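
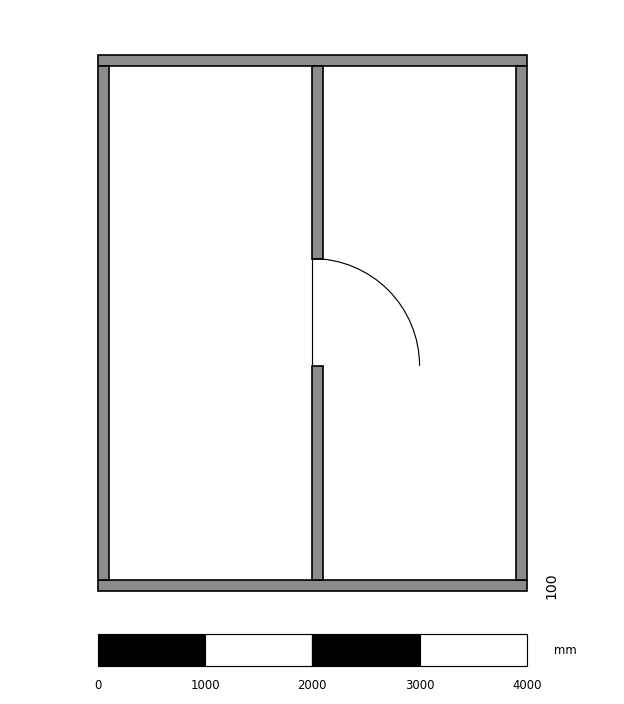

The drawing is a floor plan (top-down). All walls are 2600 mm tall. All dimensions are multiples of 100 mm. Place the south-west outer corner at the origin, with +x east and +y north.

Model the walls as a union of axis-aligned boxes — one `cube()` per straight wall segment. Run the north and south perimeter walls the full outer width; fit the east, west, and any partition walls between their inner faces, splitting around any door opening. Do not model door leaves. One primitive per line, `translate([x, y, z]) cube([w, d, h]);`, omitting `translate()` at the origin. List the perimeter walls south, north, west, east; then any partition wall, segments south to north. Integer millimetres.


cube([4000, 100, 2600]);
translate([0, 4900, 0]) cube([4000, 100, 2600]);
translate([0, 100, 0]) cube([100, 4800, 2600]);
translate([3900, 100, 0]) cube([100, 4800, 2600]);
translate([2000, 100, 0]) cube([100, 2000, 2600]);
translate([2000, 3100, 0]) cube([100, 1800, 2600]);


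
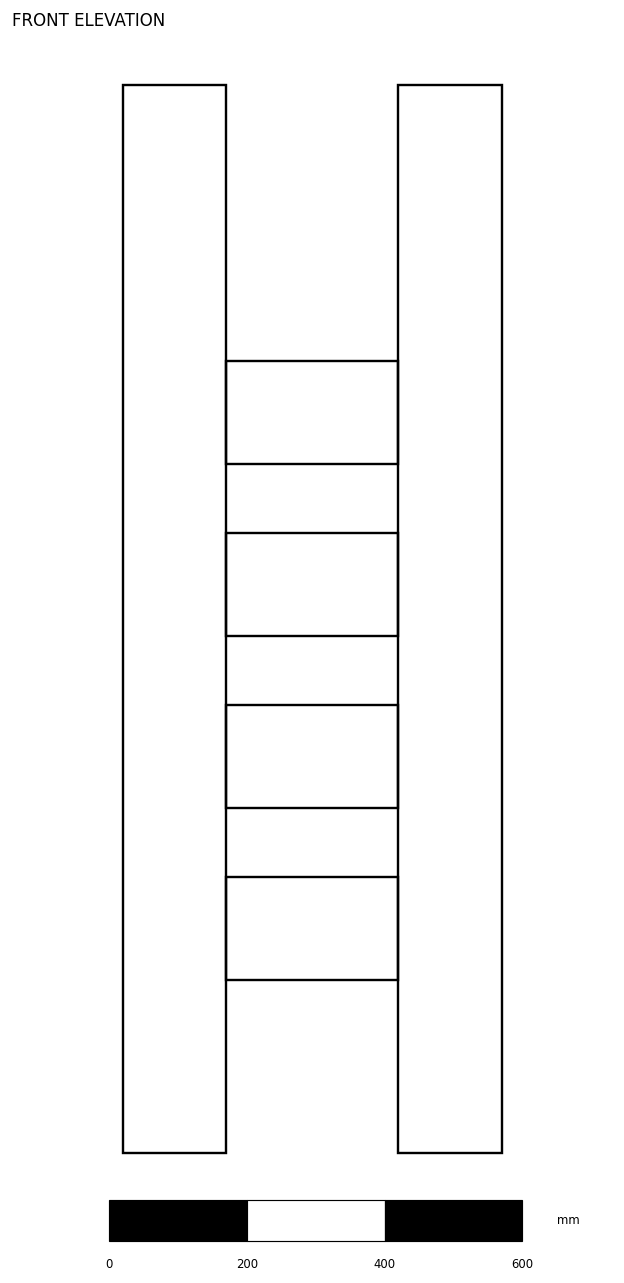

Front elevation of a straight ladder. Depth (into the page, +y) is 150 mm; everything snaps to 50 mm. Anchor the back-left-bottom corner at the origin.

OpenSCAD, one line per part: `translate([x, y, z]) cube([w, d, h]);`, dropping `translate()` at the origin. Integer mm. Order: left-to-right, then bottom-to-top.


cube([150, 150, 1550]);
translate([150, 0, 250]) cube([250, 150, 150]);
translate([150, 0, 500]) cube([250, 150, 150]);
translate([150, 0, 750]) cube([250, 150, 150]);
translate([150, 0, 1000]) cube([250, 150, 150]);
translate([400, 0, 0]) cube([150, 150, 1550]);


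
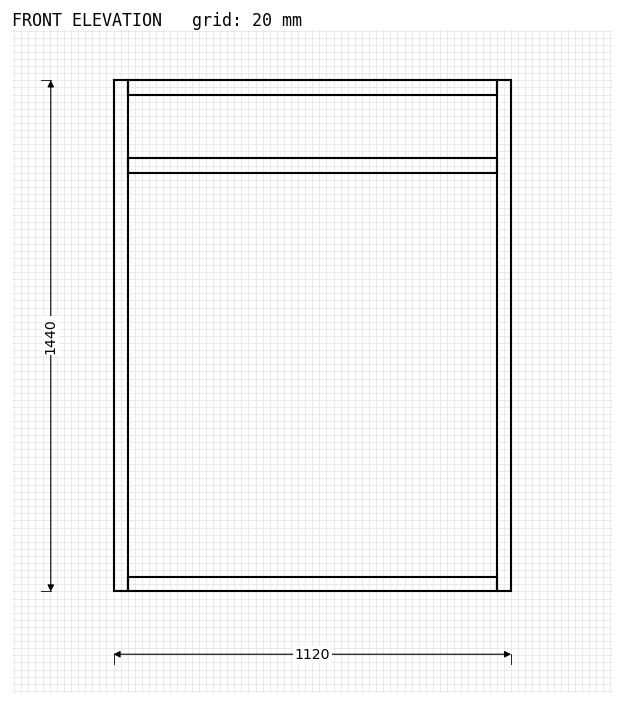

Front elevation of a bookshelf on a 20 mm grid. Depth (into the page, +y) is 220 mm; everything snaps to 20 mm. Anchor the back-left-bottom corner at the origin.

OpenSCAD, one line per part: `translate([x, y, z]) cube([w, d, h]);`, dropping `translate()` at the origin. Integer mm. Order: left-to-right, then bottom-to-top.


cube([40, 220, 1440]);
translate([40, 0, 0]) cube([1040, 220, 40]);
translate([40, 0, 1180]) cube([1040, 220, 40]);
translate([40, 0, 1400]) cube([1040, 220, 40]);
translate([1080, 0, 0]) cube([40, 220, 1440]);


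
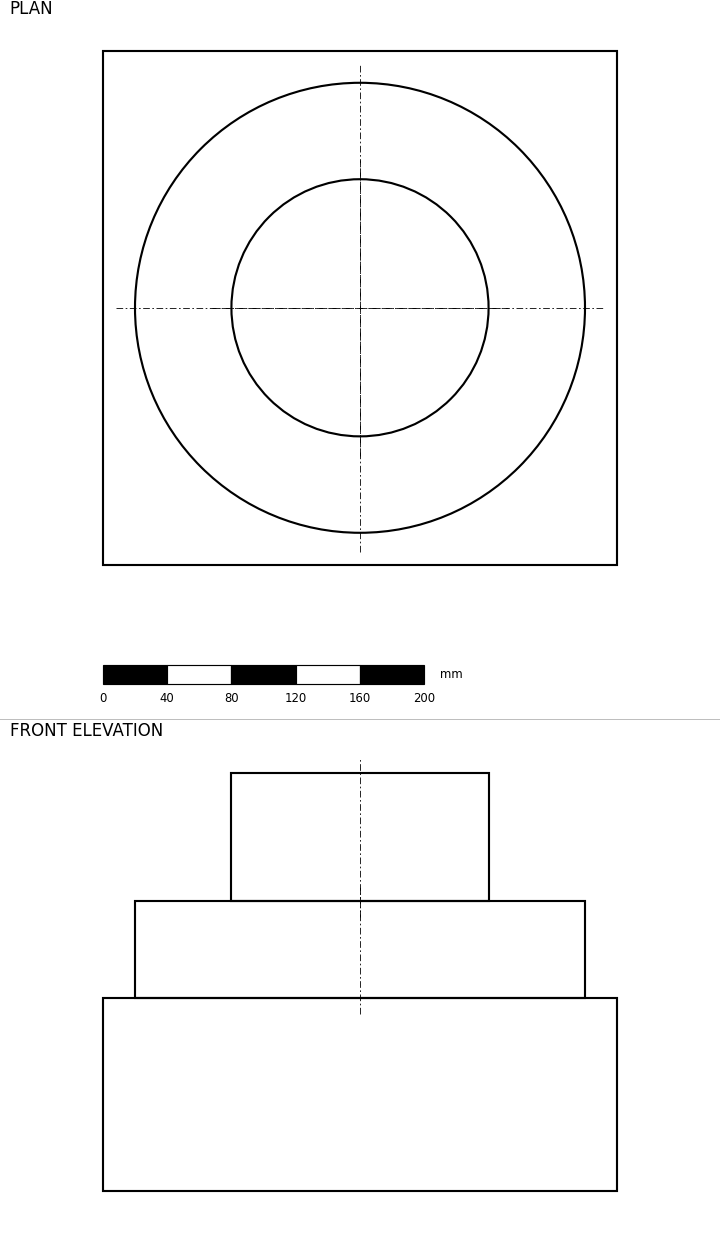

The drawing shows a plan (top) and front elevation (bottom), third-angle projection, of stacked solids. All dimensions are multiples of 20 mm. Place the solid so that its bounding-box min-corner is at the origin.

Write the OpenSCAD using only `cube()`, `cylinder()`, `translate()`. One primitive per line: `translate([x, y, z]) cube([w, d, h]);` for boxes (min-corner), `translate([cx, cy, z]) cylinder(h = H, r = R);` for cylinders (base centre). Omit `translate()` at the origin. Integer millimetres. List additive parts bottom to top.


cube([320, 320, 120]);
translate([160, 160, 120]) cylinder(h = 60, r = 140);
translate([160, 160, 180]) cylinder(h = 80, r = 80);


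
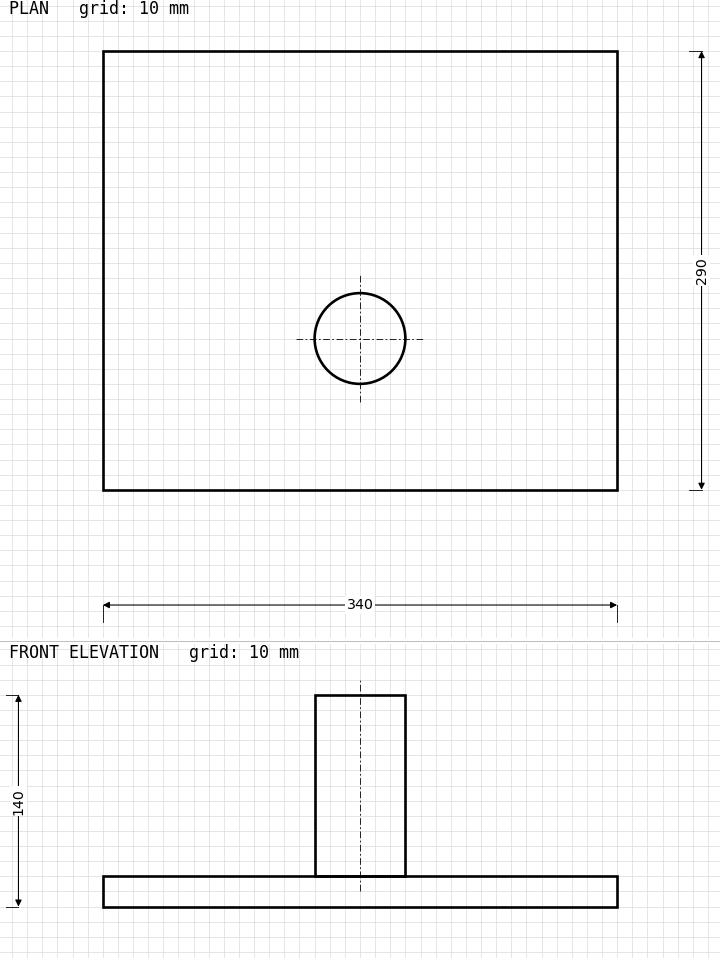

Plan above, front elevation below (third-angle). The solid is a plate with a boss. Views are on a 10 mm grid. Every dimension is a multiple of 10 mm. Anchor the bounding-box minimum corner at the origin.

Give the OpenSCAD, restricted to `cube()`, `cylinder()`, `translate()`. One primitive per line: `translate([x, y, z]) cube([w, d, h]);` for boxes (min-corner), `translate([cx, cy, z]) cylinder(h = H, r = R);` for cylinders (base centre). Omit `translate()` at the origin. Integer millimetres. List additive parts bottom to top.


cube([340, 290, 20]);
translate([170, 100, 20]) cylinder(h = 120, r = 30);


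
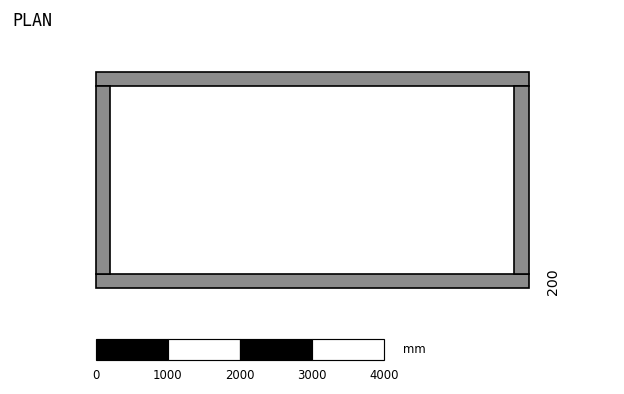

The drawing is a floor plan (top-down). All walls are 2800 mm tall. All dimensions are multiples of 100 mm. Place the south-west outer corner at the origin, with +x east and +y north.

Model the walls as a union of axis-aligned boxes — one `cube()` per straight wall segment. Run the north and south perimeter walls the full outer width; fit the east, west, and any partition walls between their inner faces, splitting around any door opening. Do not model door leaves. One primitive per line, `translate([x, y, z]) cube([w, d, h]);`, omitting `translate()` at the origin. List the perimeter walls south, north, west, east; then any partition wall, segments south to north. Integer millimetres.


cube([6000, 200, 2800]);
translate([0, 2800, 0]) cube([6000, 200, 2800]);
translate([0, 200, 0]) cube([200, 2600, 2800]);
translate([5800, 200, 0]) cube([200, 2600, 2800]);


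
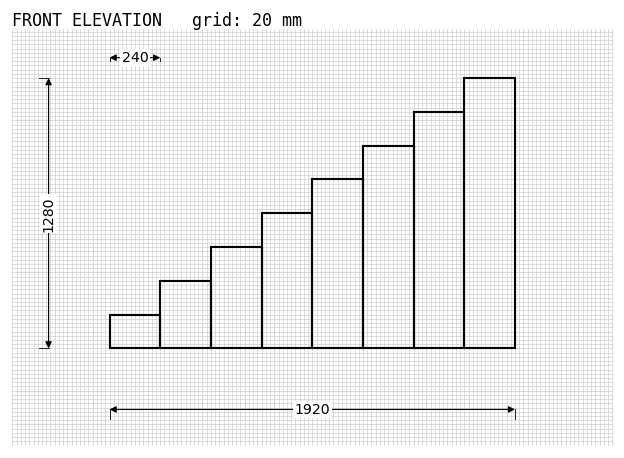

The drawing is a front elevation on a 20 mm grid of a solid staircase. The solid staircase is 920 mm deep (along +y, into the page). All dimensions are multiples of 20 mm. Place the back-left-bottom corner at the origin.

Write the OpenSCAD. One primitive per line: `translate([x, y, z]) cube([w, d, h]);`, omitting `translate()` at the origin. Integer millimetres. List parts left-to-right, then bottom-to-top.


cube([240, 920, 160]);
translate([240, 0, 0]) cube([240, 920, 320]);
translate([480, 0, 0]) cube([240, 920, 480]);
translate([720, 0, 0]) cube([240, 920, 640]);
translate([960, 0, 0]) cube([240, 920, 800]);
translate([1200, 0, 0]) cube([240, 920, 960]);
translate([1440, 0, 0]) cube([240, 920, 1120]);
translate([1680, 0, 0]) cube([240, 920, 1280]);


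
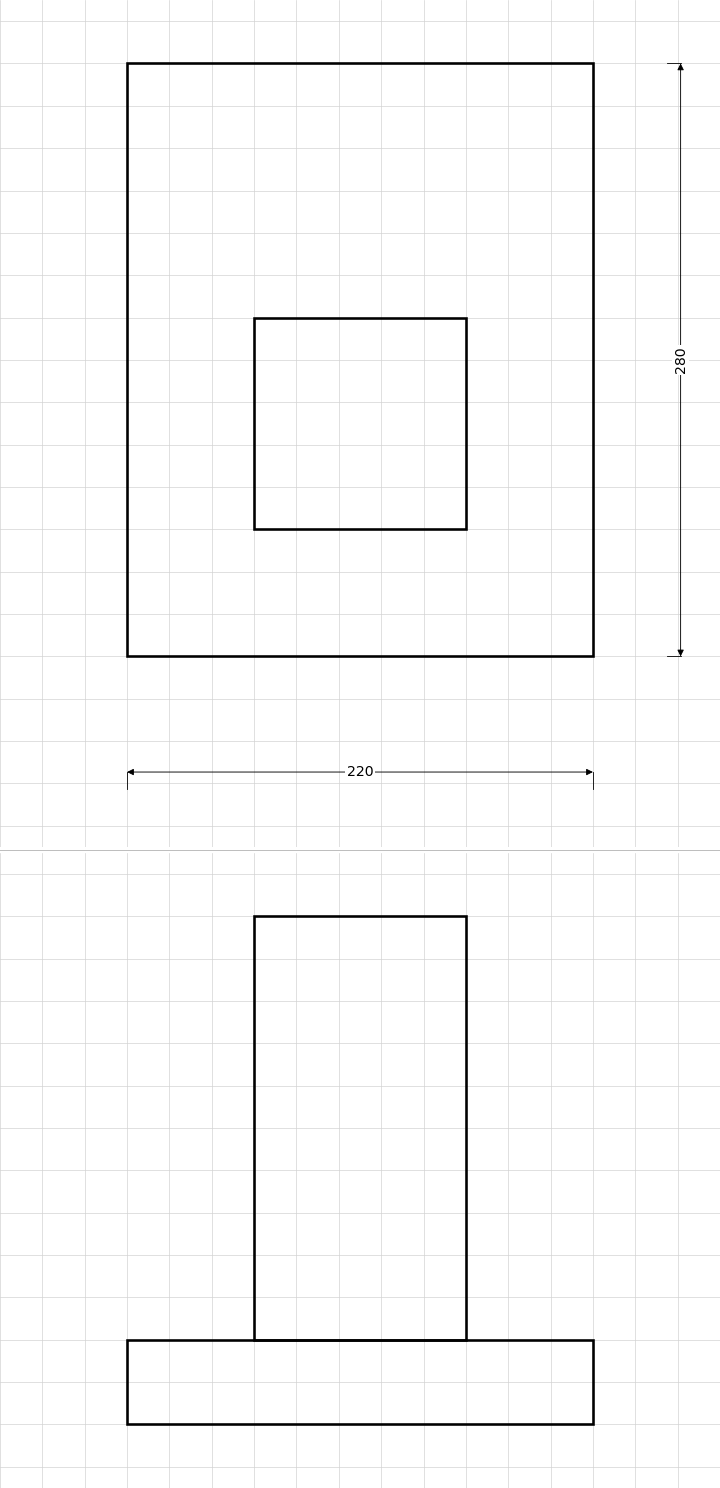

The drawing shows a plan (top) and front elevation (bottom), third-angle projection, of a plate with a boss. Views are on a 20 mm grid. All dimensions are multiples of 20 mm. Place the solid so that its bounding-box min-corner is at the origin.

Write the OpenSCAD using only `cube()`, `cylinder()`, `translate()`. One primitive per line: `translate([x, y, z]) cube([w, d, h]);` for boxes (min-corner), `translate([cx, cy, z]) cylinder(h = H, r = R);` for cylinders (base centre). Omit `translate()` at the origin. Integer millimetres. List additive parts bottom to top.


cube([220, 280, 40]);
translate([60, 60, 40]) cube([100, 100, 200]);


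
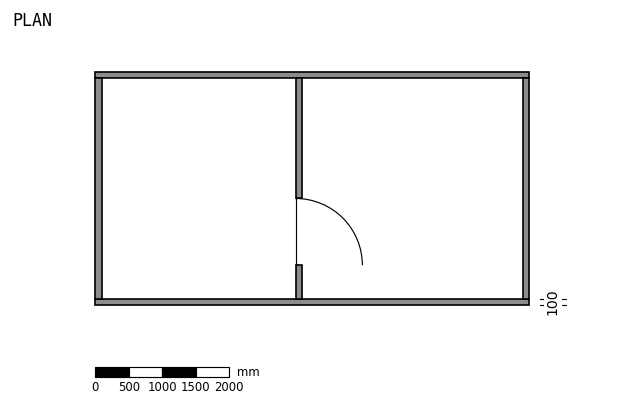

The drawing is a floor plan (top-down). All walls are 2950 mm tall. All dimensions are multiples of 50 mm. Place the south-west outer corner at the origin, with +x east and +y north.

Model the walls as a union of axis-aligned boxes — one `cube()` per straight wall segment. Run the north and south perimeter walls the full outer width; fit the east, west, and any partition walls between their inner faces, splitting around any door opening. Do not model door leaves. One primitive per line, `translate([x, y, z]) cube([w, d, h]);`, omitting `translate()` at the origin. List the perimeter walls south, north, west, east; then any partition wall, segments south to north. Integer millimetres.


cube([6500, 100, 2950]);
translate([0, 3400, 0]) cube([6500, 100, 2950]);
translate([0, 100, 0]) cube([100, 3300, 2950]);
translate([6400, 100, 0]) cube([100, 3300, 2950]);
translate([3000, 100, 0]) cube([100, 500, 2950]);
translate([3000, 1600, 0]) cube([100, 1800, 2950]);


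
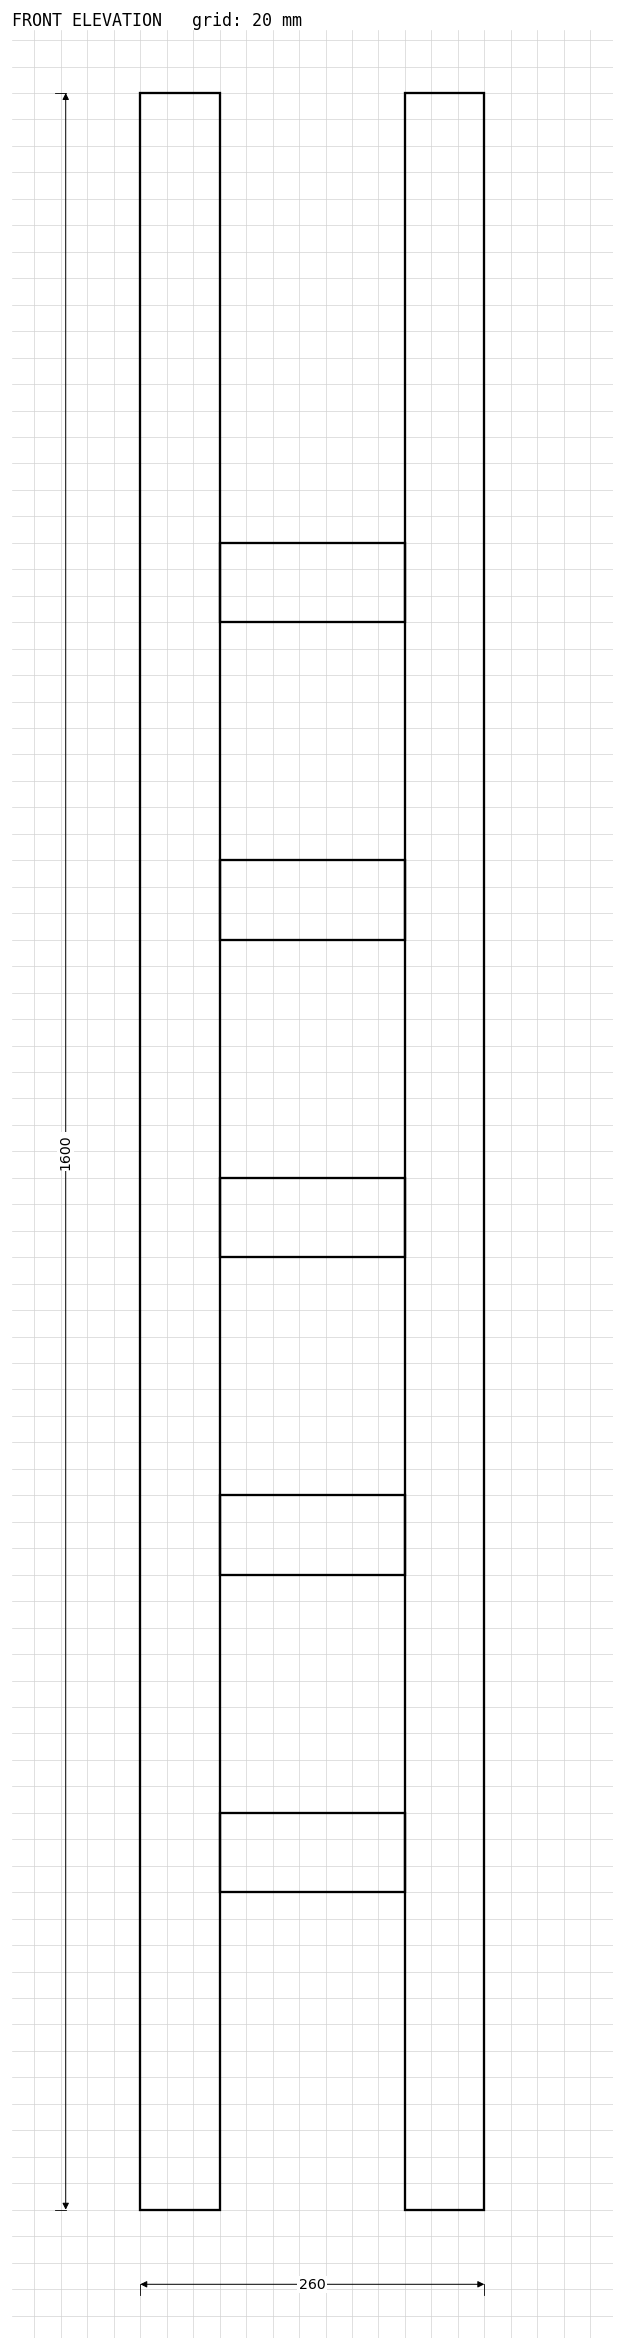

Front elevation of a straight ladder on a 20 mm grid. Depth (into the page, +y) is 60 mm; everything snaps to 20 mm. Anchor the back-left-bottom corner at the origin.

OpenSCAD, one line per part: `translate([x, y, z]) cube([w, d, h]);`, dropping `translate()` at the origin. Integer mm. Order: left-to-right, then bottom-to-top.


cube([60, 60, 1600]);
translate([60, 0, 240]) cube([140, 60, 60]);
translate([60, 0, 480]) cube([140, 60, 60]);
translate([60, 0, 720]) cube([140, 60, 60]);
translate([60, 0, 960]) cube([140, 60, 60]);
translate([60, 0, 1200]) cube([140, 60, 60]);
translate([200, 0, 0]) cube([60, 60, 1600]);


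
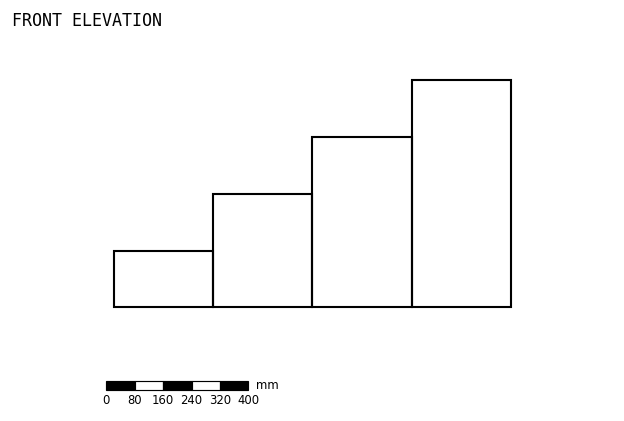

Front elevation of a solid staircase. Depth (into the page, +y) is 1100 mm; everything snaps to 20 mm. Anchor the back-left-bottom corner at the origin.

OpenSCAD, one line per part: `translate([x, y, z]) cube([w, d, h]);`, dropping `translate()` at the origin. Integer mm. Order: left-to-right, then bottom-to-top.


cube([280, 1100, 160]);
translate([280, 0, 0]) cube([280, 1100, 320]);
translate([560, 0, 0]) cube([280, 1100, 480]);
translate([840, 0, 0]) cube([280, 1100, 640]);


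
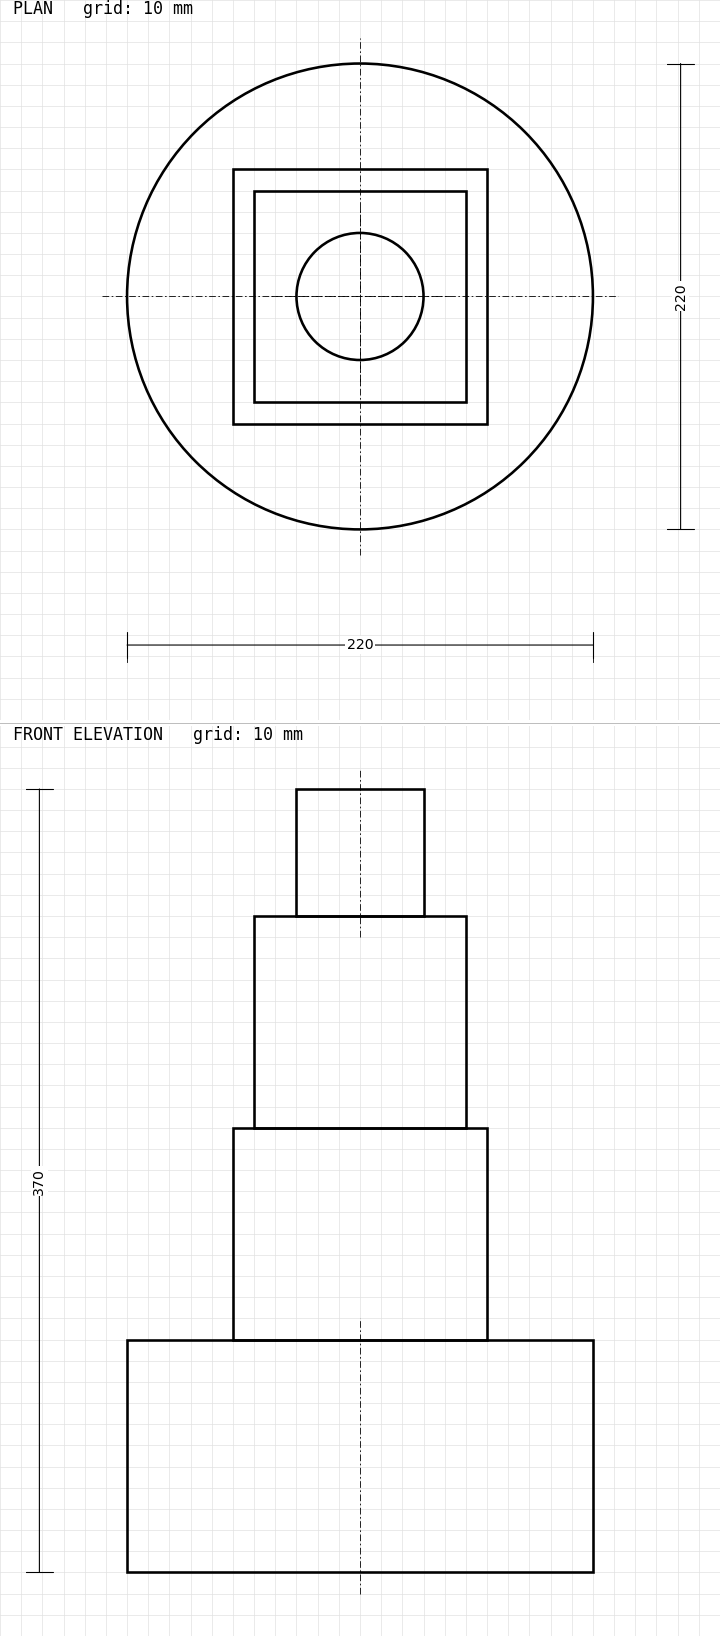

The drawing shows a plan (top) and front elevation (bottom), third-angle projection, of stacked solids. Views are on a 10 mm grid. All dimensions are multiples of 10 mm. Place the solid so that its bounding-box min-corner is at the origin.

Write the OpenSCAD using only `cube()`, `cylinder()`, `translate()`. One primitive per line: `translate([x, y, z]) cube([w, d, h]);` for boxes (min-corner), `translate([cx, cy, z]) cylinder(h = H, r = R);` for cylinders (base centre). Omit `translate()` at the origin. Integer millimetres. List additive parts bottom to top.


translate([110, 110, 0]) cylinder(h = 110, r = 110);
translate([50, 50, 110]) cube([120, 120, 100]);
translate([60, 60, 210]) cube([100, 100, 100]);
translate([110, 110, 310]) cylinder(h = 60, r = 30);


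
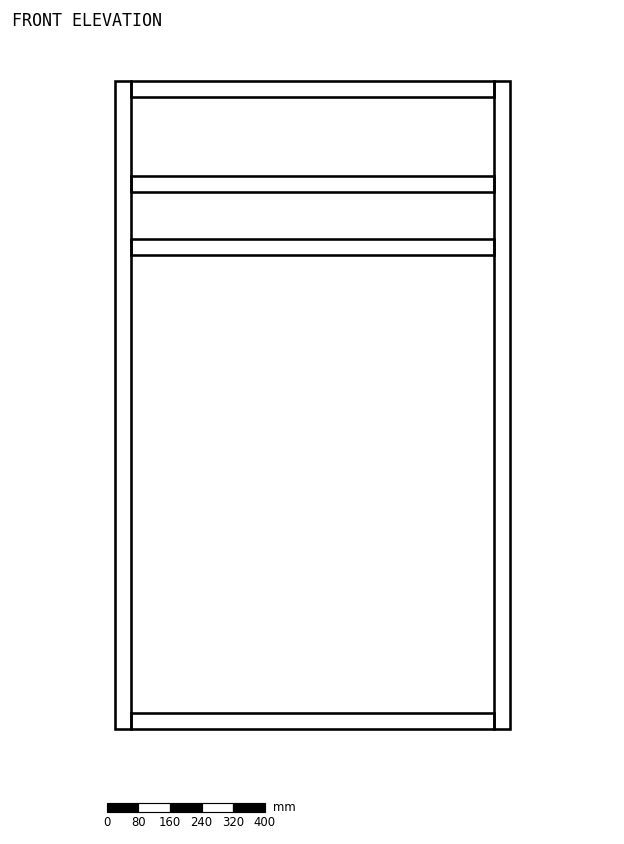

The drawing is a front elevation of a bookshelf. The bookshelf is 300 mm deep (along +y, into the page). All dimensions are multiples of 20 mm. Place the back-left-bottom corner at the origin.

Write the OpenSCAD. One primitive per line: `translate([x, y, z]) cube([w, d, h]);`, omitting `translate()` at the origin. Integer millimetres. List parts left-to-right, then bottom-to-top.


cube([40, 300, 1640]);
translate([40, 0, 0]) cube([920, 300, 40]);
translate([40, 0, 1200]) cube([920, 300, 40]);
translate([40, 0, 1360]) cube([920, 300, 40]);
translate([40, 0, 1600]) cube([920, 300, 40]);
translate([960, 0, 0]) cube([40, 300, 1640]);


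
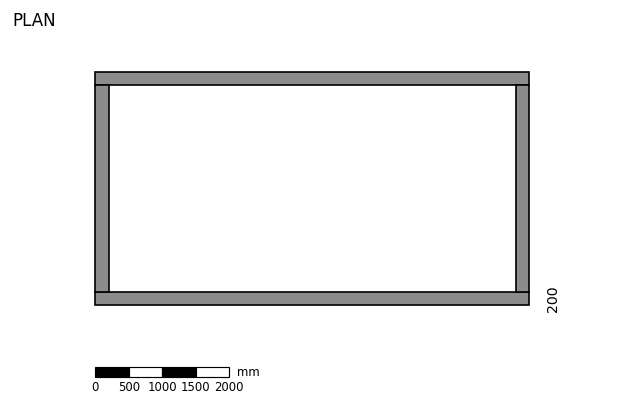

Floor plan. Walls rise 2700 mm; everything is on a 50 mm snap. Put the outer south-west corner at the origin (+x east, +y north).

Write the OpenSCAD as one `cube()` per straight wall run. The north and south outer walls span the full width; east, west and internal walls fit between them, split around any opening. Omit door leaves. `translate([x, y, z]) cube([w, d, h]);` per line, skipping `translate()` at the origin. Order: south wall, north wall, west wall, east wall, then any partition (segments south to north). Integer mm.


cube([6500, 200, 2700]);
translate([0, 3300, 0]) cube([6500, 200, 2700]);
translate([0, 200, 0]) cube([200, 3100, 2700]);
translate([6300, 200, 0]) cube([200, 3100, 2700]);


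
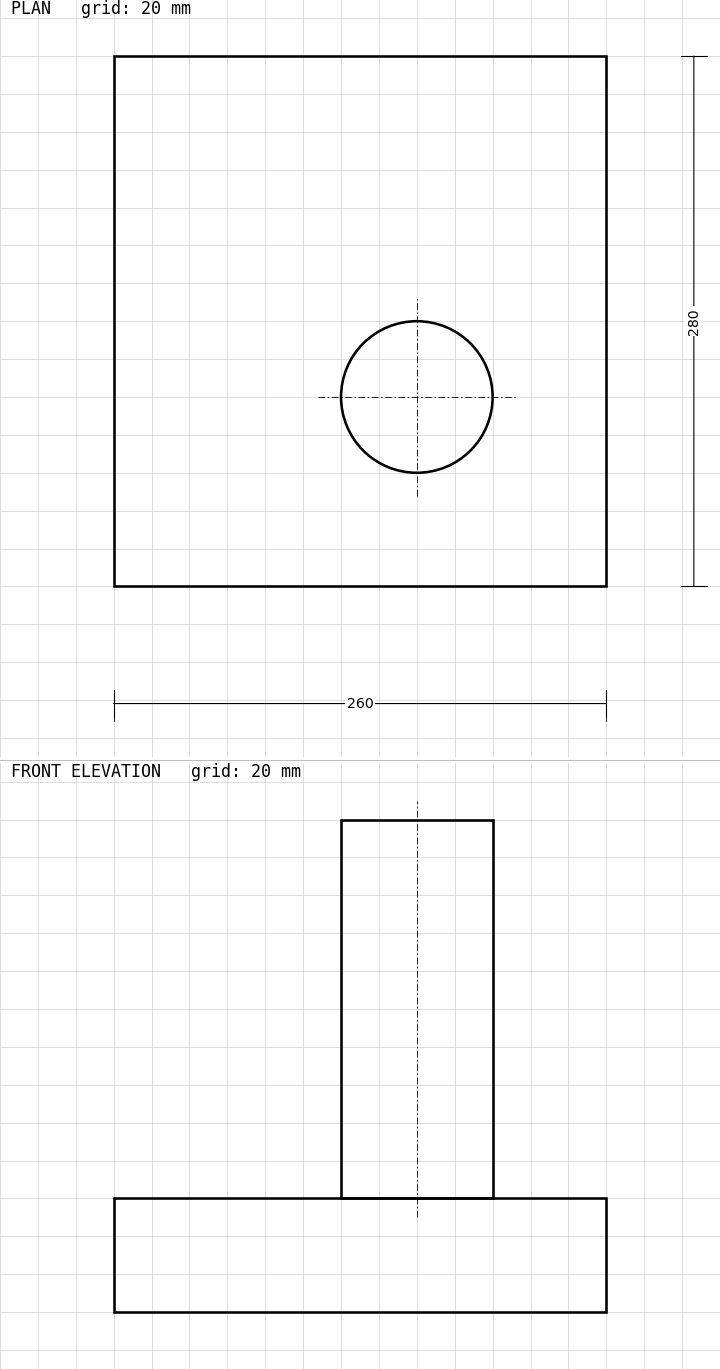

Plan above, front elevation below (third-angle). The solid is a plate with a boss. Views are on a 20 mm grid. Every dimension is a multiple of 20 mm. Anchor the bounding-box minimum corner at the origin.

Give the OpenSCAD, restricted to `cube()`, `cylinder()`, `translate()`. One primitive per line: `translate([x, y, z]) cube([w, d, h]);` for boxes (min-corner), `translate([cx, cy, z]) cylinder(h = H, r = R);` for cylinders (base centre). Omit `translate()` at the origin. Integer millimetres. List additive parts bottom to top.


cube([260, 280, 60]);
translate([160, 100, 60]) cylinder(h = 200, r = 40);


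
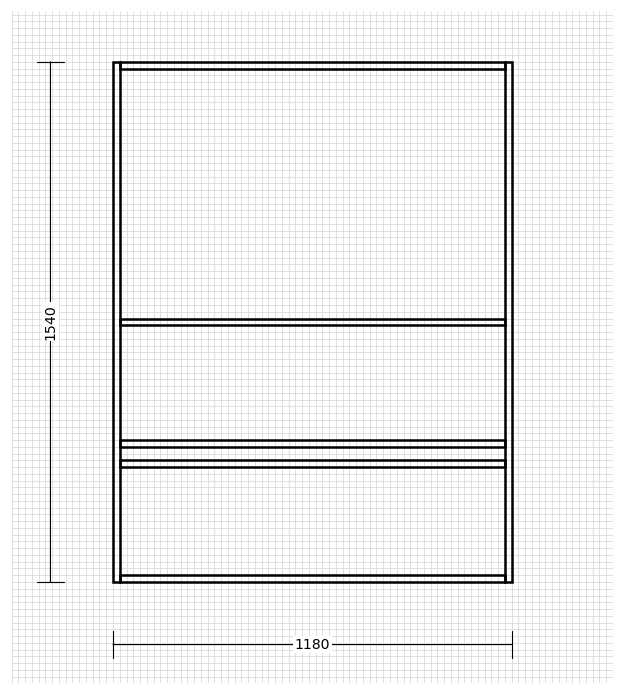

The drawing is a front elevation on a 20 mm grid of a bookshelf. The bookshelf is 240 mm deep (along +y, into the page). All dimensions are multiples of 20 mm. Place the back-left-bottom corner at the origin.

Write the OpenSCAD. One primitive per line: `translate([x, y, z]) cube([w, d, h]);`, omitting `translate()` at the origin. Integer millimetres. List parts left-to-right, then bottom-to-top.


cube([20, 240, 1540]);
translate([20, 0, 0]) cube([1140, 240, 20]);
translate([20, 0, 340]) cube([1140, 240, 20]);
translate([20, 0, 400]) cube([1140, 240, 20]);
translate([20, 0, 760]) cube([1140, 240, 20]);
translate([20, 0, 1520]) cube([1140, 240, 20]);
translate([1160, 0, 0]) cube([20, 240, 1540]);


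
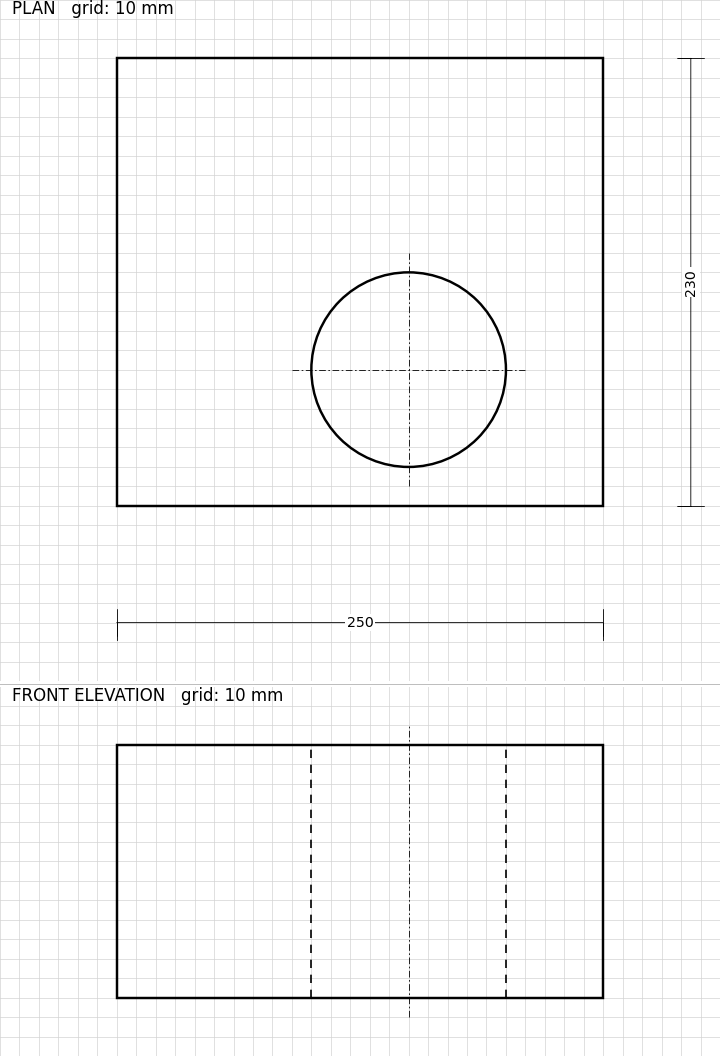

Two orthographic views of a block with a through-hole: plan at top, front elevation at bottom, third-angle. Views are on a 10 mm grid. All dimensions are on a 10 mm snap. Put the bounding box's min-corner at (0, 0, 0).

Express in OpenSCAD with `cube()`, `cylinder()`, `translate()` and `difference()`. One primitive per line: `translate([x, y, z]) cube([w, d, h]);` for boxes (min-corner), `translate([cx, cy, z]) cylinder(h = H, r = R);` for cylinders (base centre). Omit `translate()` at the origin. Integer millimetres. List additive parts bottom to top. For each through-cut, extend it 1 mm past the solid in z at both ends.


difference() {
  cube([250, 230, 130]);
  translate([150, 70, -1]) cylinder(h = 132, r = 50);
}


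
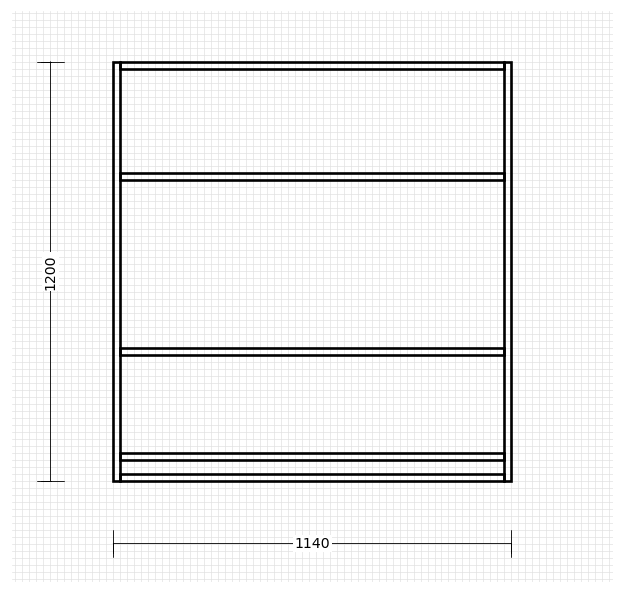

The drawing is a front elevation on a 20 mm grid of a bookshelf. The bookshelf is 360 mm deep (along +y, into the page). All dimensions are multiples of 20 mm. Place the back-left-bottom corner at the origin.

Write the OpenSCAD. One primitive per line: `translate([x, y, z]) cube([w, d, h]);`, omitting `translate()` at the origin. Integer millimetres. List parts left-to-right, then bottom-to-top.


cube([20, 360, 1200]);
translate([20, 0, 0]) cube([1100, 360, 20]);
translate([20, 0, 60]) cube([1100, 360, 20]);
translate([20, 0, 360]) cube([1100, 360, 20]);
translate([20, 0, 860]) cube([1100, 360, 20]);
translate([20, 0, 1180]) cube([1100, 360, 20]);
translate([1120, 0, 0]) cube([20, 360, 1200]);


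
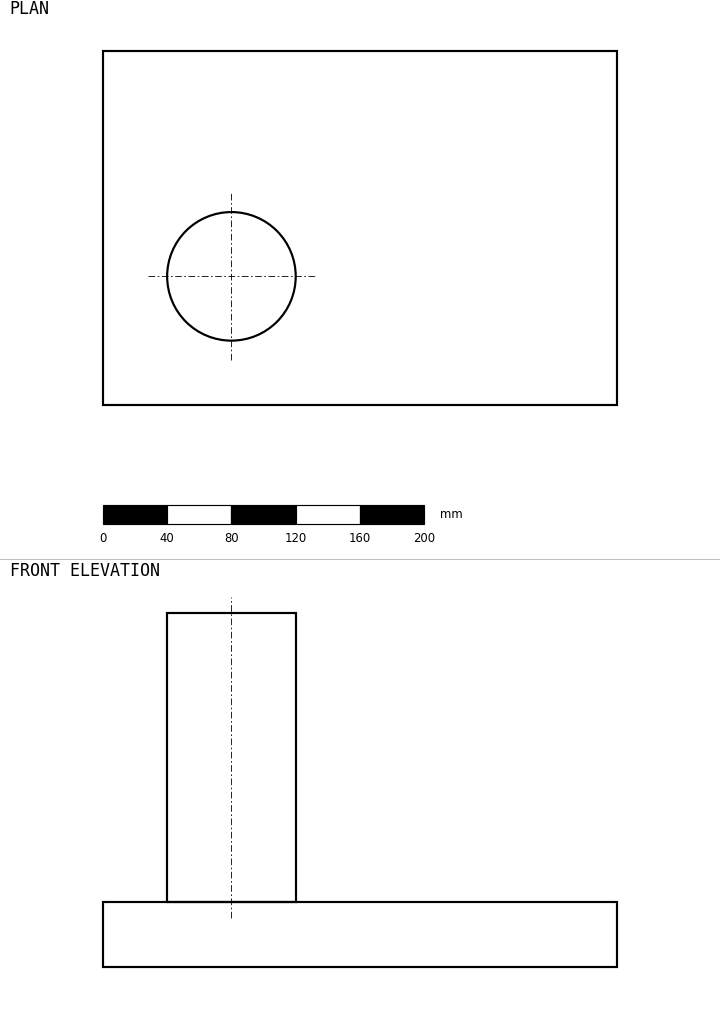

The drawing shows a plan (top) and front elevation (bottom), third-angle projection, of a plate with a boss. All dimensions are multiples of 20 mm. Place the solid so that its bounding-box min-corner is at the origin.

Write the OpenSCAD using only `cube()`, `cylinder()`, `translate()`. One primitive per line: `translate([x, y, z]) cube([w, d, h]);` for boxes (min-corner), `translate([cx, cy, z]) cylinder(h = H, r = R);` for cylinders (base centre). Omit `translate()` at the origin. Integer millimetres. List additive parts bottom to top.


cube([320, 220, 40]);
translate([80, 80, 40]) cylinder(h = 180, r = 40);


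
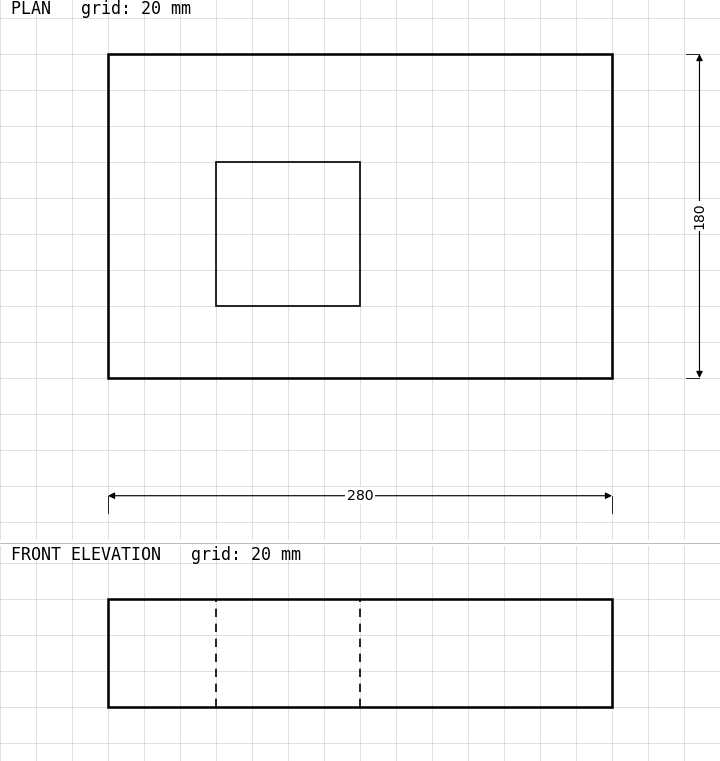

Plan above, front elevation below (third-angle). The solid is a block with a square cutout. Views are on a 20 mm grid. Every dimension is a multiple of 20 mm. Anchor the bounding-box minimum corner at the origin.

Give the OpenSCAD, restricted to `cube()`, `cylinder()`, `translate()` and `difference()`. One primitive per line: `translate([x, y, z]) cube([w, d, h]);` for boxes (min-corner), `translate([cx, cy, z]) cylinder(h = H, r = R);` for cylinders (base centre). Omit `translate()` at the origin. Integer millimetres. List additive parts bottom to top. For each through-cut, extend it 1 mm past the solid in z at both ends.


difference() {
  cube([280, 180, 60]);
  translate([60, 40, -1]) cube([80, 80, 62]);
}


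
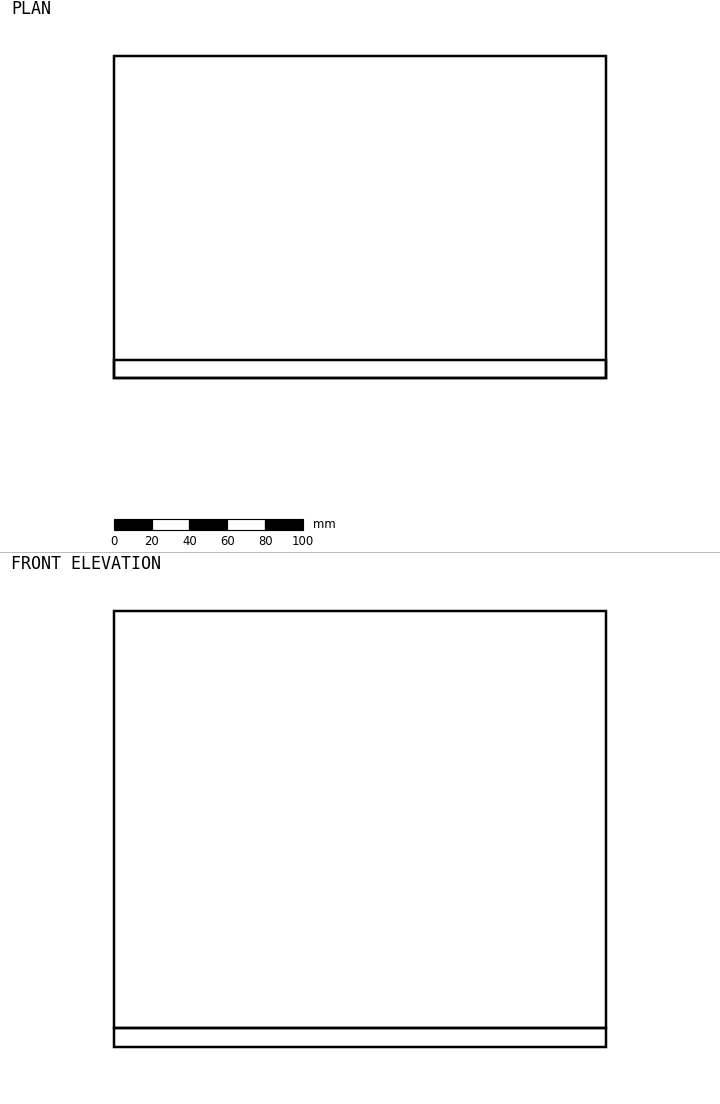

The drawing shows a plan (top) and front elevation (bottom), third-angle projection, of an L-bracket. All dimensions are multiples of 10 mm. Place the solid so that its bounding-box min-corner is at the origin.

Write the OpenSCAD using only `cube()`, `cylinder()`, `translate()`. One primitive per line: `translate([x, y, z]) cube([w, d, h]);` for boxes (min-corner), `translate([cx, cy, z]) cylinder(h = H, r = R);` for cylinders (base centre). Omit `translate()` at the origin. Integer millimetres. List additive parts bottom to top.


cube([260, 170, 10]);
translate([0, 0, 10]) cube([260, 10, 220]);


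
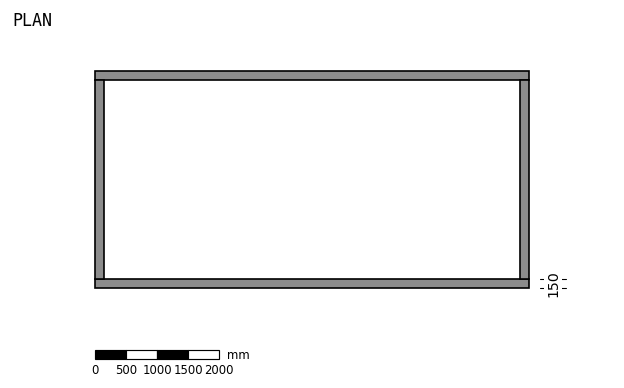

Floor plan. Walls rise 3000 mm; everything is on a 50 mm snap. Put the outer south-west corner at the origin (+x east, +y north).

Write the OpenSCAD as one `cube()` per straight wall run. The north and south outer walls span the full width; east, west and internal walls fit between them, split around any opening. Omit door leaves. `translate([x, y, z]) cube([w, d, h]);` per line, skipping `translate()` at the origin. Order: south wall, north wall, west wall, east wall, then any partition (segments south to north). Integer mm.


cube([7000, 150, 3000]);
translate([0, 3350, 0]) cube([7000, 150, 3000]);
translate([0, 150, 0]) cube([150, 3200, 3000]);
translate([6850, 150, 0]) cube([150, 3200, 3000]);


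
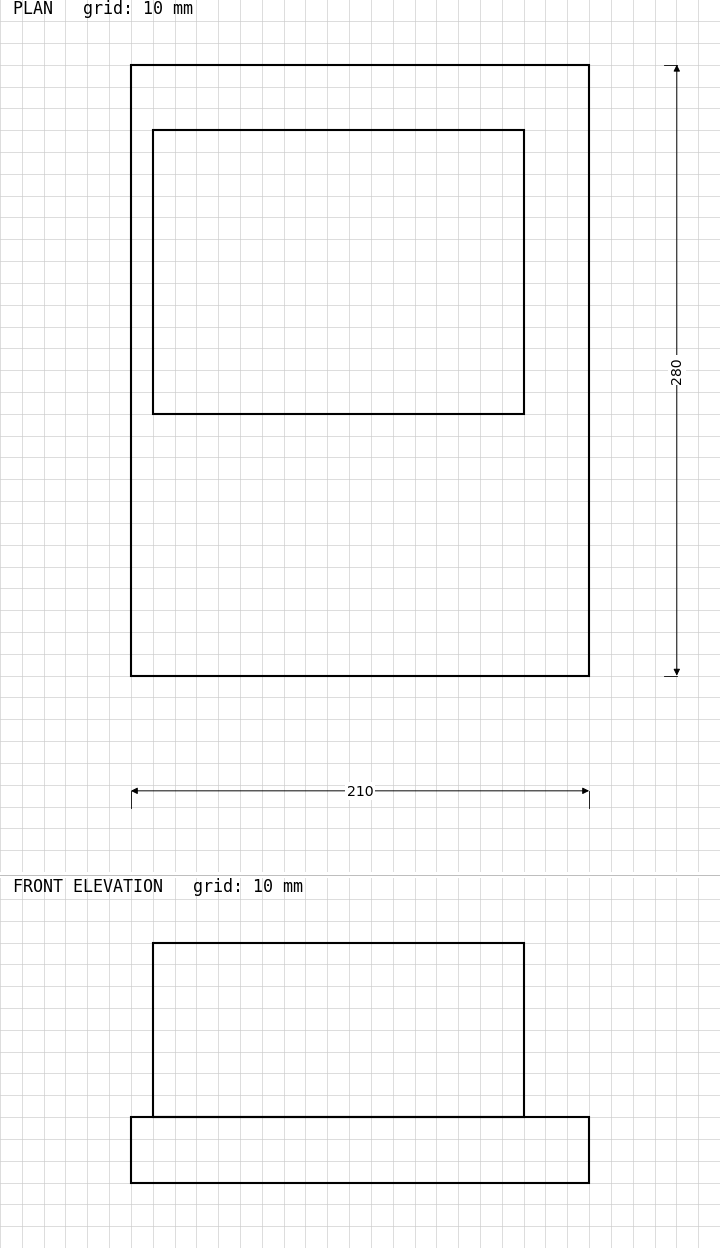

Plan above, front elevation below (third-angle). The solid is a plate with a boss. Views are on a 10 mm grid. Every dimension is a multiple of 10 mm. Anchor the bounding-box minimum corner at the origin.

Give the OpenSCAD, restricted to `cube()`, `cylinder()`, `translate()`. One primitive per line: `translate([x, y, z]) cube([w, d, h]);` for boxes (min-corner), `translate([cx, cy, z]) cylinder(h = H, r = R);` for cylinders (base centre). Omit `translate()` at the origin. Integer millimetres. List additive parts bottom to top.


cube([210, 280, 30]);
translate([10, 120, 30]) cube([170, 130, 80]);


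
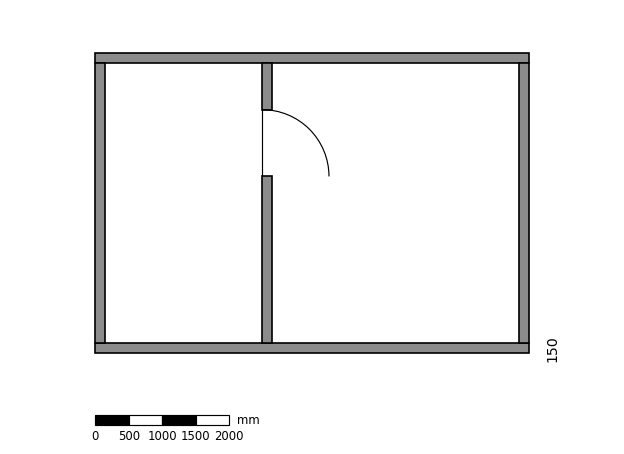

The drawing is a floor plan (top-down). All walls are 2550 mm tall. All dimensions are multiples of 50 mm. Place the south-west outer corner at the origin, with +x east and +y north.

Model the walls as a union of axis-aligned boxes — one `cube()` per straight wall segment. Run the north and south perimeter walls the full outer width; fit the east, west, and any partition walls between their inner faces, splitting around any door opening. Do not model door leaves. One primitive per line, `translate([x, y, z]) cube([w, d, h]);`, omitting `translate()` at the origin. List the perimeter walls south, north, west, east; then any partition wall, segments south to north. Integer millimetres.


cube([6500, 150, 2550]);
translate([0, 4350, 0]) cube([6500, 150, 2550]);
translate([0, 150, 0]) cube([150, 4200, 2550]);
translate([6350, 150, 0]) cube([150, 4200, 2550]);
translate([2500, 150, 0]) cube([150, 2500, 2550]);
translate([2500, 3650, 0]) cube([150, 700, 2550]);


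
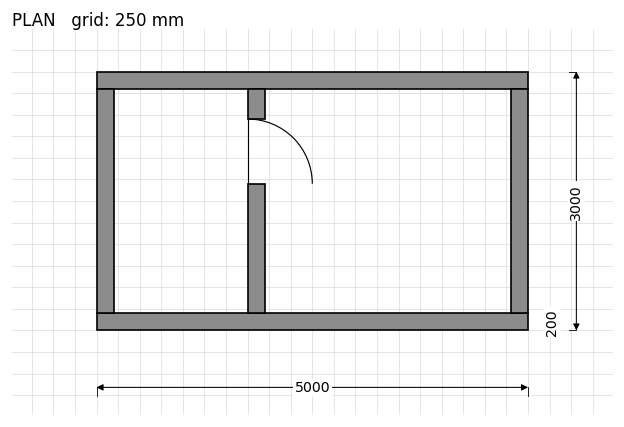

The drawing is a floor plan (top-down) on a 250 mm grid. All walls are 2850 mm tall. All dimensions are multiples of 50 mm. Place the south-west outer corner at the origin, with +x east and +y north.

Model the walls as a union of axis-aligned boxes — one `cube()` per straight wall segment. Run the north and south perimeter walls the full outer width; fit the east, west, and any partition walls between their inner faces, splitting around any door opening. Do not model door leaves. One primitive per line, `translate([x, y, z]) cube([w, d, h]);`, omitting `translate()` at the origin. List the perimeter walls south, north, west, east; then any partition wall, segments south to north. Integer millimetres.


cube([5000, 200, 2850]);
translate([0, 2800, 0]) cube([5000, 200, 2850]);
translate([0, 200, 0]) cube([200, 2600, 2850]);
translate([4800, 200, 0]) cube([200, 2600, 2850]);
translate([1750, 200, 0]) cube([200, 1500, 2850]);
translate([1750, 2450, 0]) cube([200, 350, 2850]);


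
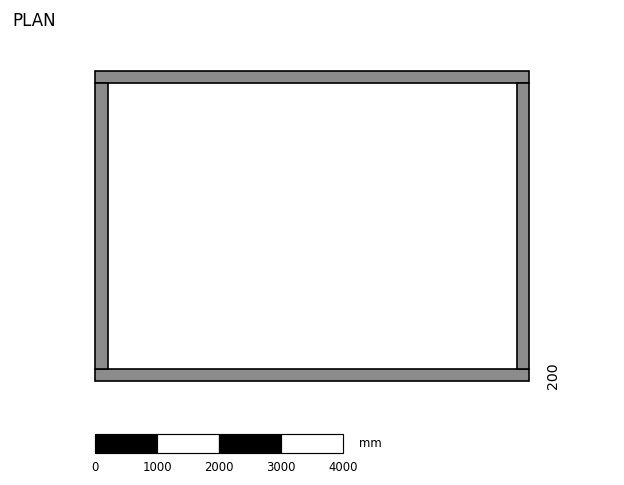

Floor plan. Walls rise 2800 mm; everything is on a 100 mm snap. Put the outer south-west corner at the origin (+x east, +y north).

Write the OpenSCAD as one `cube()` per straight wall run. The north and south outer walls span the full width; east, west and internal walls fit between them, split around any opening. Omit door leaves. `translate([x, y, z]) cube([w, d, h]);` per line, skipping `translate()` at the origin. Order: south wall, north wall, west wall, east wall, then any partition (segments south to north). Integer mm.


cube([7000, 200, 2800]);
translate([0, 4800, 0]) cube([7000, 200, 2800]);
translate([0, 200, 0]) cube([200, 4600, 2800]);
translate([6800, 200, 0]) cube([200, 4600, 2800]);


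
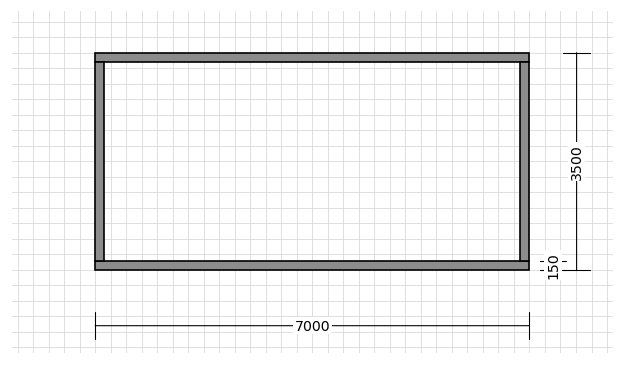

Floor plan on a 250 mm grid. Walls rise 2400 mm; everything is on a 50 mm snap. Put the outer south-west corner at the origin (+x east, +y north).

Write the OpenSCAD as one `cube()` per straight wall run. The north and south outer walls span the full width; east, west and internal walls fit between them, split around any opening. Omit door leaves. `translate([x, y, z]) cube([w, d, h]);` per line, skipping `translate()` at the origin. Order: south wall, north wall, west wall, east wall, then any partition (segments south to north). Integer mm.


cube([7000, 150, 2400]);
translate([0, 3350, 0]) cube([7000, 150, 2400]);
translate([0, 150, 0]) cube([150, 3200, 2400]);
translate([6850, 150, 0]) cube([150, 3200, 2400]);


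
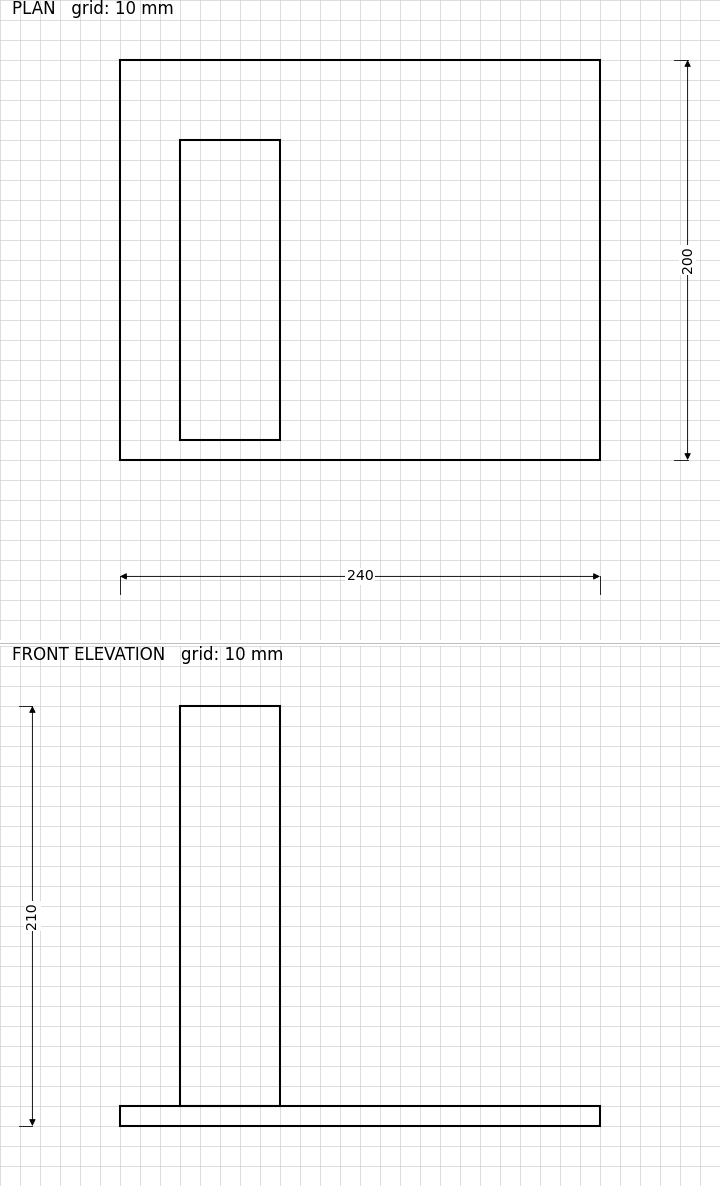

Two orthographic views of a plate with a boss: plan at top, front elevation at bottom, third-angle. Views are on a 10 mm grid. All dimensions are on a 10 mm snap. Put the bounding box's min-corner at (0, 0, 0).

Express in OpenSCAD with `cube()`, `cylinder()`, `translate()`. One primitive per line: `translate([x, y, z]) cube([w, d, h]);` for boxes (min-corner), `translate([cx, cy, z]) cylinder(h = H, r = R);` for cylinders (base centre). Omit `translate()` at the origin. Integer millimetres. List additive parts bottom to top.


cube([240, 200, 10]);
translate([30, 10, 10]) cube([50, 150, 200]);


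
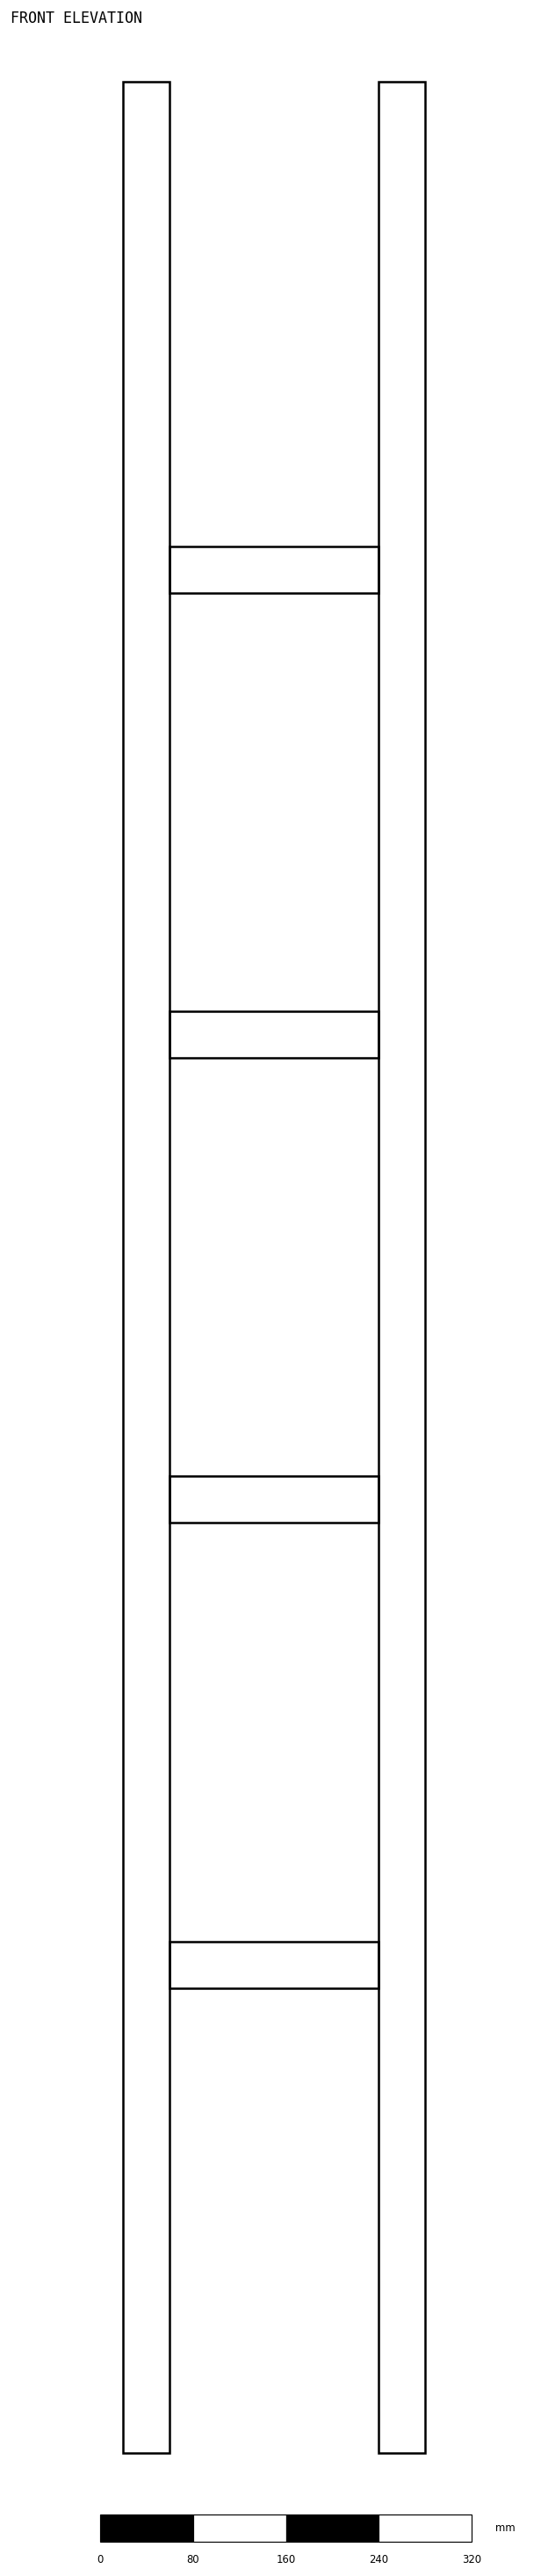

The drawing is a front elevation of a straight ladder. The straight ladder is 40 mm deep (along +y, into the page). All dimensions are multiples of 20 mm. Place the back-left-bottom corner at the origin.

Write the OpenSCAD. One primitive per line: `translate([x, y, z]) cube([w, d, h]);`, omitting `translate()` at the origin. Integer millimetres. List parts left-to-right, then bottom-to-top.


cube([40, 40, 2040]);
translate([40, 0, 400]) cube([180, 40, 40]);
translate([40, 0, 800]) cube([180, 40, 40]);
translate([40, 0, 1200]) cube([180, 40, 40]);
translate([40, 0, 1600]) cube([180, 40, 40]);
translate([220, 0, 0]) cube([40, 40, 2040]);


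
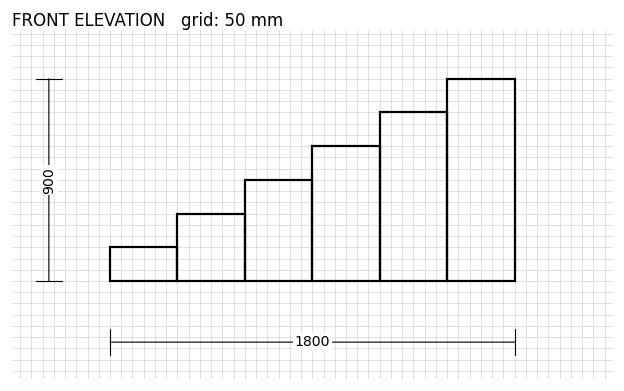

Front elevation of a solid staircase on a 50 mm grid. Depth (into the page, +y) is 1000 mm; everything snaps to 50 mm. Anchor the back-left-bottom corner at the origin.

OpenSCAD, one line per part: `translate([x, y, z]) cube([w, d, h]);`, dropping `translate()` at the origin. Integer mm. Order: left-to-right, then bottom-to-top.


cube([300, 1000, 150]);
translate([300, 0, 0]) cube([300, 1000, 300]);
translate([600, 0, 0]) cube([300, 1000, 450]);
translate([900, 0, 0]) cube([300, 1000, 600]);
translate([1200, 0, 0]) cube([300, 1000, 750]);
translate([1500, 0, 0]) cube([300, 1000, 900]);


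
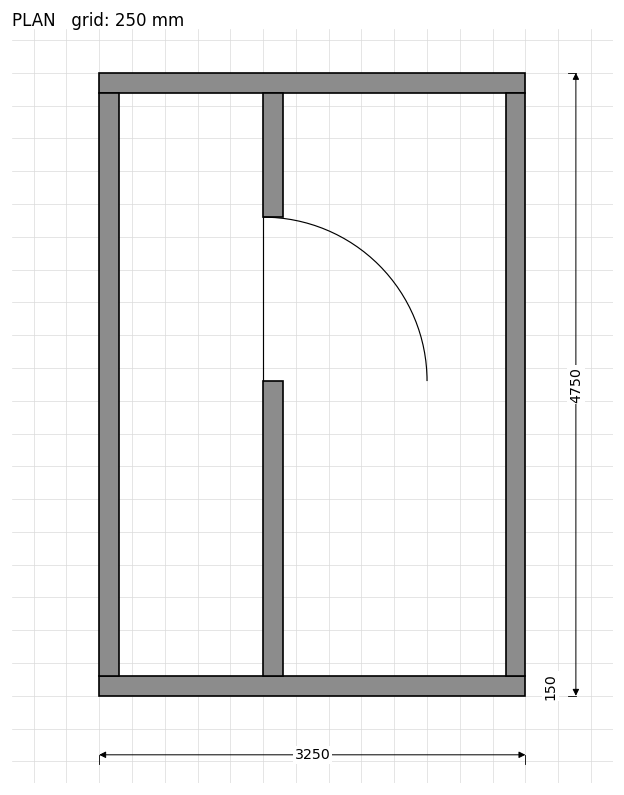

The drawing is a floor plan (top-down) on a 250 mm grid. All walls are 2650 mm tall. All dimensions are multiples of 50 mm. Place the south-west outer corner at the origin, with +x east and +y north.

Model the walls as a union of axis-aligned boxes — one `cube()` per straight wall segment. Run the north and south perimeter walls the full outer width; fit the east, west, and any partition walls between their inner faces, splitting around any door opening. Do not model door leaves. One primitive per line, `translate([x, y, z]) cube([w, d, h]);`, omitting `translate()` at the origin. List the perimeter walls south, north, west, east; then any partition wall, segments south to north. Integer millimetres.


cube([3250, 150, 2650]);
translate([0, 4600, 0]) cube([3250, 150, 2650]);
translate([0, 150, 0]) cube([150, 4450, 2650]);
translate([3100, 150, 0]) cube([150, 4450, 2650]);
translate([1250, 150, 0]) cube([150, 2250, 2650]);
translate([1250, 3650, 0]) cube([150, 950, 2650]);


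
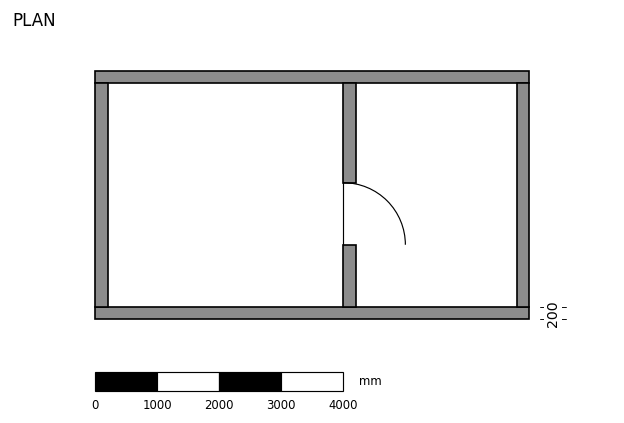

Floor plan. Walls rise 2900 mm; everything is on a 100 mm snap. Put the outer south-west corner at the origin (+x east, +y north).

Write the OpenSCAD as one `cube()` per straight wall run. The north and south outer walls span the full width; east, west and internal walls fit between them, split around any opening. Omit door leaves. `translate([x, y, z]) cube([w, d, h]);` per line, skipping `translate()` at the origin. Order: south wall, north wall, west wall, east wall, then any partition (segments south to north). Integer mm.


cube([7000, 200, 2900]);
translate([0, 3800, 0]) cube([7000, 200, 2900]);
translate([0, 200, 0]) cube([200, 3600, 2900]);
translate([6800, 200, 0]) cube([200, 3600, 2900]);
translate([4000, 200, 0]) cube([200, 1000, 2900]);
translate([4000, 2200, 0]) cube([200, 1600, 2900]);


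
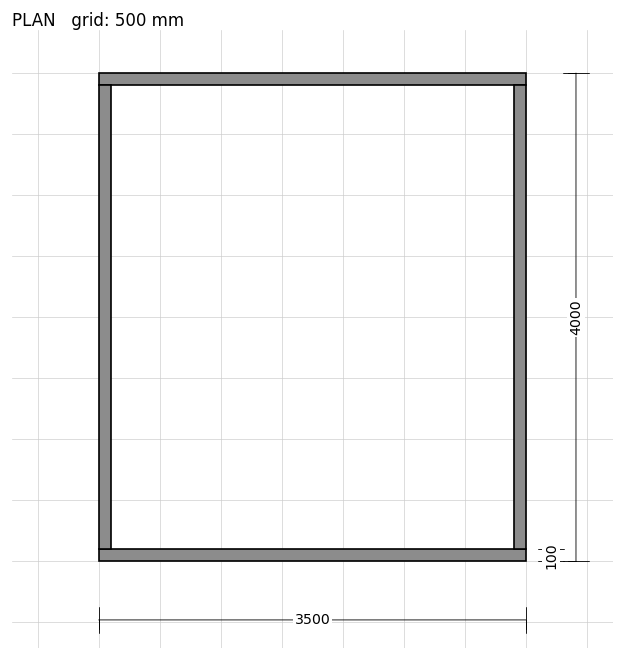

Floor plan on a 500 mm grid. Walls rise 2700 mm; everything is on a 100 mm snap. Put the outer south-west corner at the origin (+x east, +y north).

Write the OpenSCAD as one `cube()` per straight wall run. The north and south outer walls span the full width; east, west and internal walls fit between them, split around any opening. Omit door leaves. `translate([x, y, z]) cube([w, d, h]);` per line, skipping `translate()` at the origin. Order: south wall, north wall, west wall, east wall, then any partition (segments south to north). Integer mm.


cube([3500, 100, 2700]);
translate([0, 3900, 0]) cube([3500, 100, 2700]);
translate([0, 100, 0]) cube([100, 3800, 2700]);
translate([3400, 100, 0]) cube([100, 3800, 2700]);


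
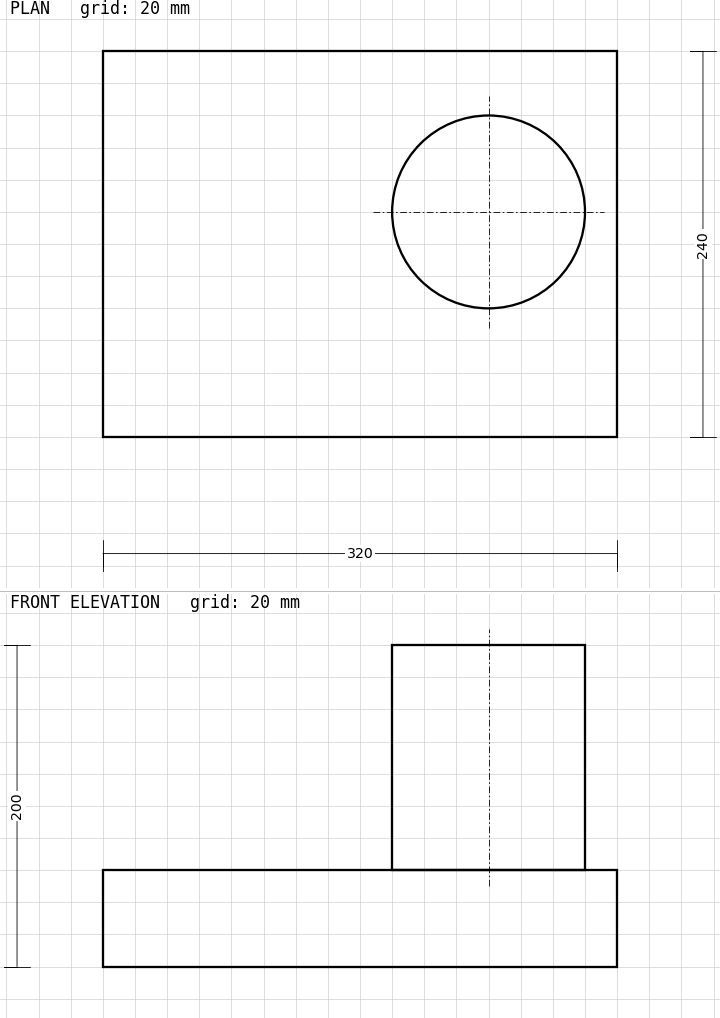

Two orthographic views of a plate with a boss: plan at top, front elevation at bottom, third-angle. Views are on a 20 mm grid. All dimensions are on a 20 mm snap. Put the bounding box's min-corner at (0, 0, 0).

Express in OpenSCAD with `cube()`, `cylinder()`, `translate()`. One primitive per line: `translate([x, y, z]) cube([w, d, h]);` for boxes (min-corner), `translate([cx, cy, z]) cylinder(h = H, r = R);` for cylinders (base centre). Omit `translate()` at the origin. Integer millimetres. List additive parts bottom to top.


cube([320, 240, 60]);
translate([240, 140, 60]) cylinder(h = 140, r = 60);


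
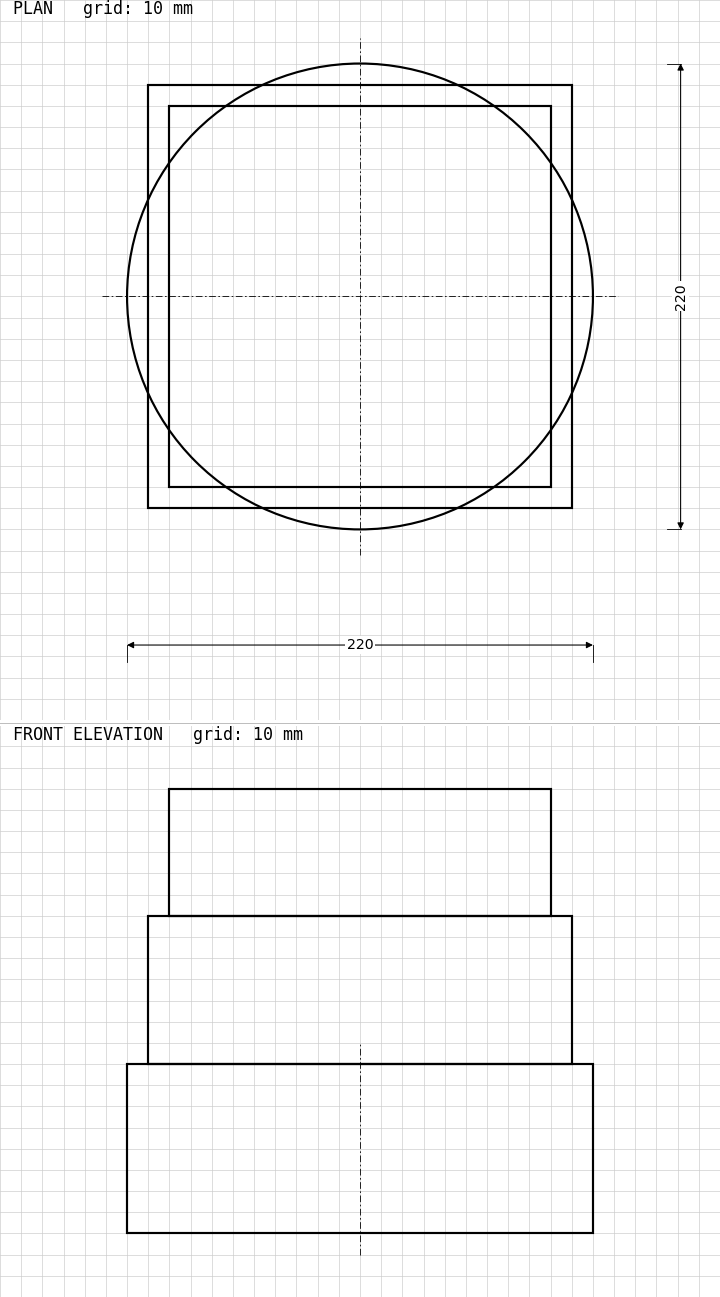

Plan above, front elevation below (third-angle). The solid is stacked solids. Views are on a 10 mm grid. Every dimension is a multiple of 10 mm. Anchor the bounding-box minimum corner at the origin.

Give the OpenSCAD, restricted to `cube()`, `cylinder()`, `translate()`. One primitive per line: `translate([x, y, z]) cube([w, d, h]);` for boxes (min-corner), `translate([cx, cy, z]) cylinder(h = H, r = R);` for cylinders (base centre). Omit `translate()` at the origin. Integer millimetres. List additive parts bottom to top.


translate([110, 110, 0]) cylinder(h = 80, r = 110);
translate([10, 10, 80]) cube([200, 200, 70]);
translate([20, 20, 150]) cube([180, 180, 60]);


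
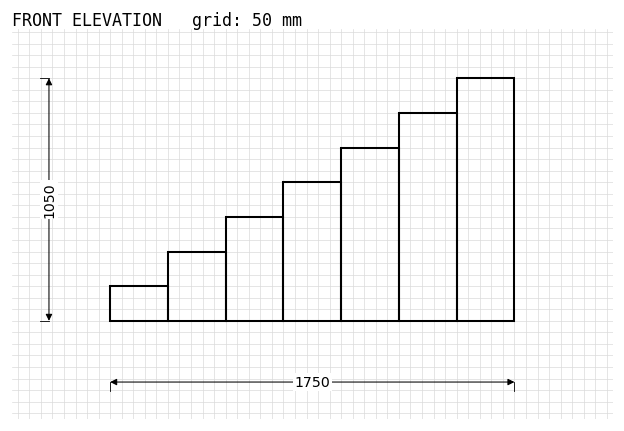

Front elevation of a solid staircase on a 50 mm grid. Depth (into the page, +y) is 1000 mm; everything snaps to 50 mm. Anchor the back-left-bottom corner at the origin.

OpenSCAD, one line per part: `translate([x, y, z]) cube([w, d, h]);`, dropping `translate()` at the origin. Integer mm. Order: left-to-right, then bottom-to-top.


cube([250, 1000, 150]);
translate([250, 0, 0]) cube([250, 1000, 300]);
translate([500, 0, 0]) cube([250, 1000, 450]);
translate([750, 0, 0]) cube([250, 1000, 600]);
translate([1000, 0, 0]) cube([250, 1000, 750]);
translate([1250, 0, 0]) cube([250, 1000, 900]);
translate([1500, 0, 0]) cube([250, 1000, 1050]);


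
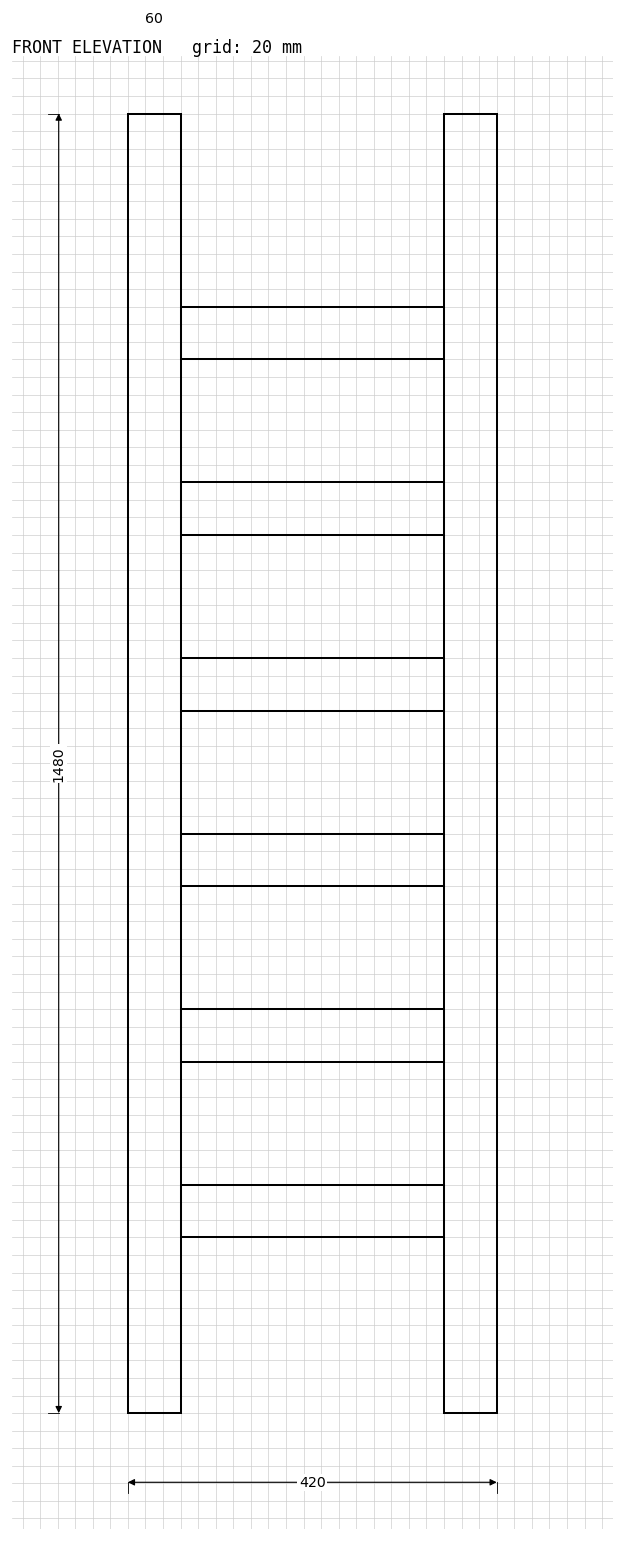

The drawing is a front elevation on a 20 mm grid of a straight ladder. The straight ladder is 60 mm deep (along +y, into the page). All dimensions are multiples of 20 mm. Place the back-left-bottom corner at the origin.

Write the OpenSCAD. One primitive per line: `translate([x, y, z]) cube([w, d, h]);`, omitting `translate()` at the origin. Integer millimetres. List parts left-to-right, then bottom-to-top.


cube([60, 60, 1480]);
translate([60, 0, 200]) cube([300, 60, 60]);
translate([60, 0, 400]) cube([300, 60, 60]);
translate([60, 0, 600]) cube([300, 60, 60]);
translate([60, 0, 800]) cube([300, 60, 60]);
translate([60, 0, 1000]) cube([300, 60, 60]);
translate([60, 0, 1200]) cube([300, 60, 60]);
translate([360, 0, 0]) cube([60, 60, 1480]);
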